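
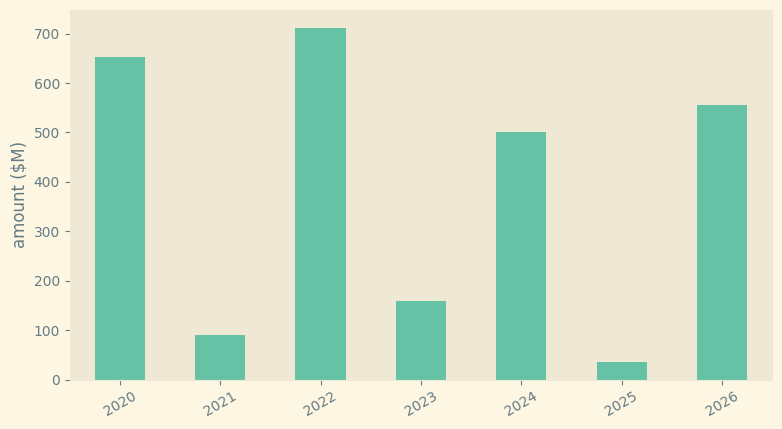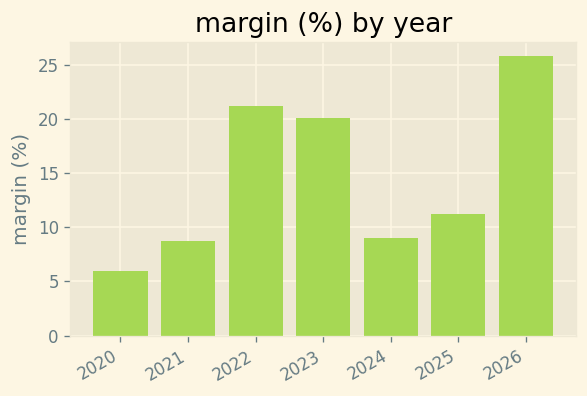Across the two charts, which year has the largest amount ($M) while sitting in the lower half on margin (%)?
2020

Chart 2 median margin (%) ≈ 10; below-median years: 2020, 2021, 2024. Among those, 2020 has the highest amount ($M) (≈ 700).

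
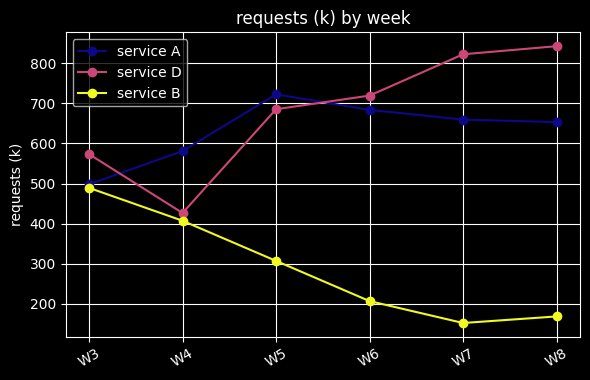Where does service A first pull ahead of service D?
W3: service A ≈ 500 vs service D ≈ 600 (not yet); W4: service A ≈ 600 vs service D ≈ 400 (first crossover).

W4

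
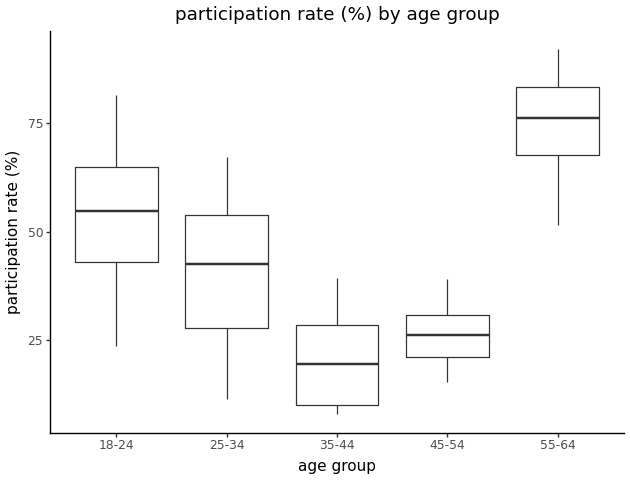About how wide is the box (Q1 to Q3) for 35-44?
≈ 20

Q3 ≈ 30, Q1 ≈ 10; IQR ≈ 20.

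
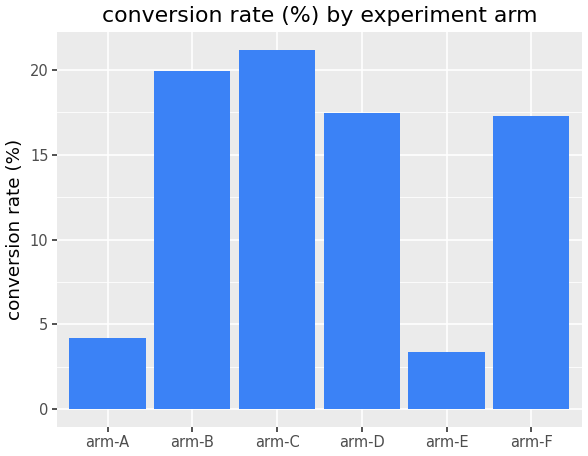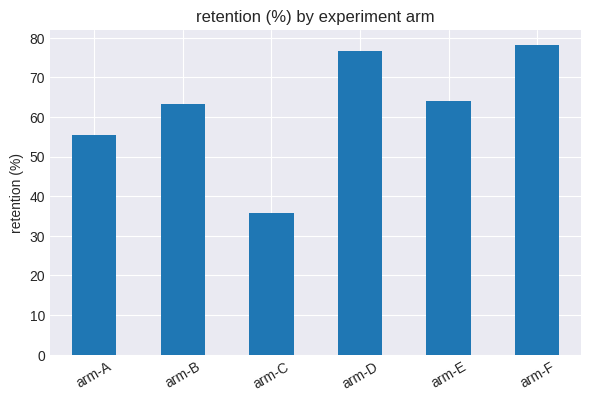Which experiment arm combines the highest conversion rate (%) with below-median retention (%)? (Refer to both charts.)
Chart 2 median retention (%) ≈ 60; below-median experiment arms: arm-A, arm-B, arm-C. Among those, arm-C has the highest conversion rate (%) (≈ 22).

arm-C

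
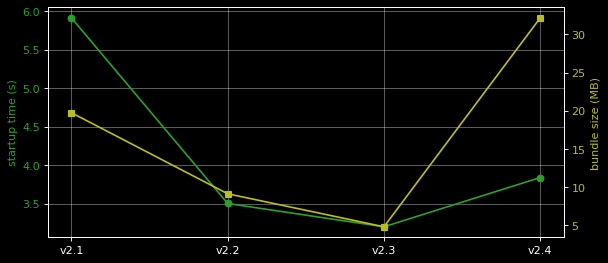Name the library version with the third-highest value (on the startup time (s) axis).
Top 4 (on the startup time (s) axis): v2.1 ≈ 6.0, v2.4 ≈ 4.0, v2.2 ≈ 3.5, v2.3 ≈ 3.0.

v2.2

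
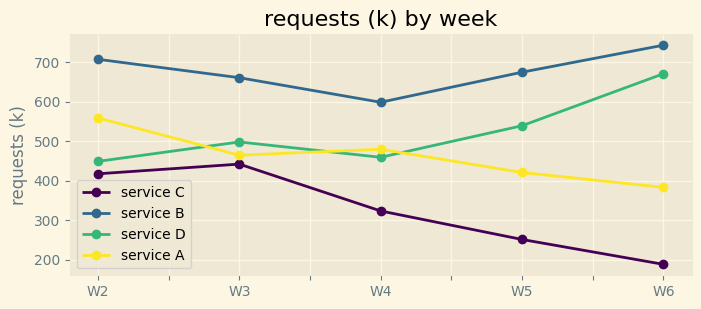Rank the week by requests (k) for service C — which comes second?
Top 3 for service C: W3 ≈ 450, W2 ≈ 400, W4 ≈ 300.

W2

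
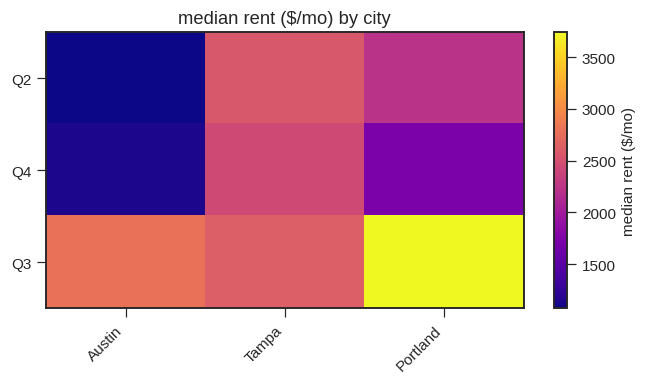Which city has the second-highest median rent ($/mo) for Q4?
Portland

Top 3 for Q4: Tampa ≈ 2500, Portland ≈ 1500, Austin ≈ 1000.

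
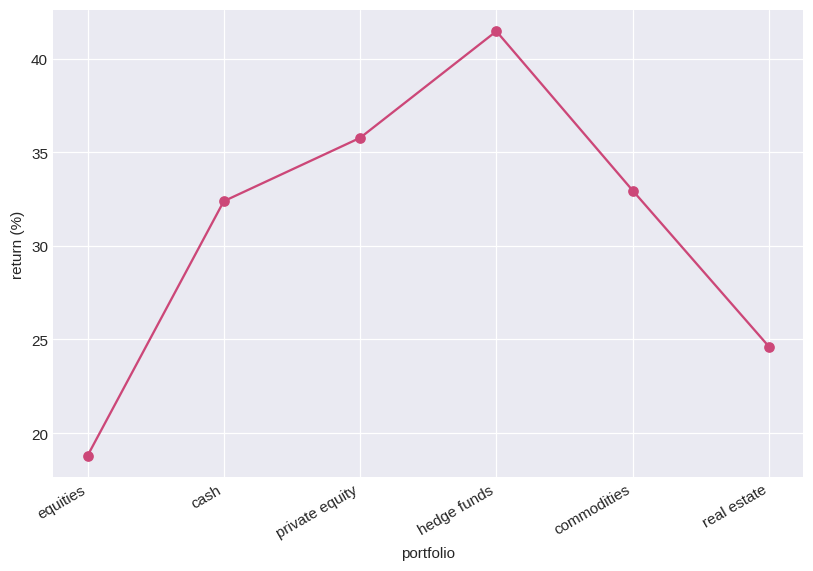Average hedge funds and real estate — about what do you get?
≈ 33

(42 + 24) / 2 ≈ 33.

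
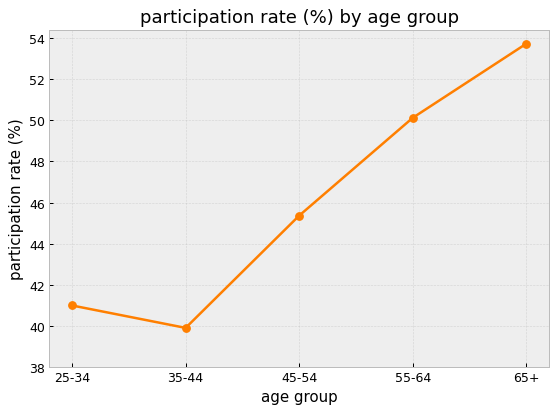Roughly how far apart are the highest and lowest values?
≈ 14

Max 65+ ≈ 54, min 35-44 ≈ 40; range ≈ 14.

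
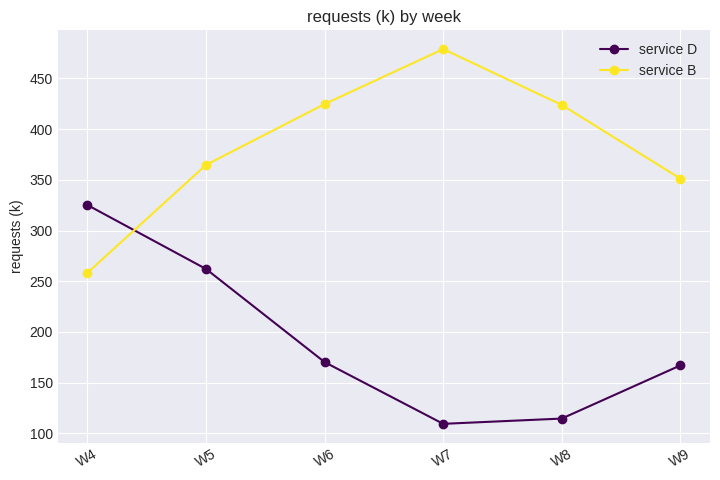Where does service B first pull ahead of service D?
W4: service B ≈ 250 vs service D ≈ 350 (not yet); W5: service B ≈ 350 vs service D ≈ 250 (first crossover).

W5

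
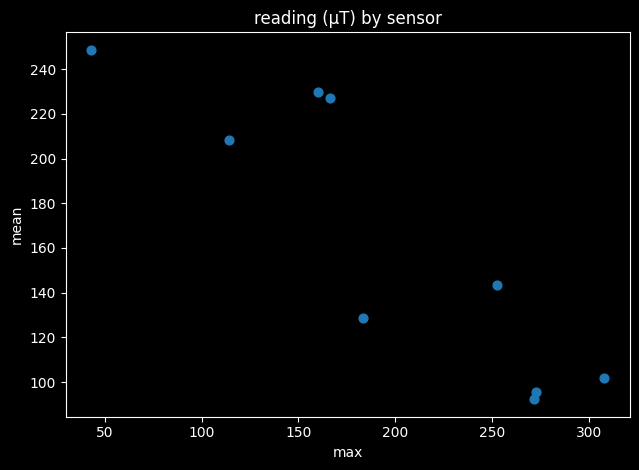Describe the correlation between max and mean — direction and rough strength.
Points are negatively correlated; strong (|r| ≈ 0.9).

negative, strong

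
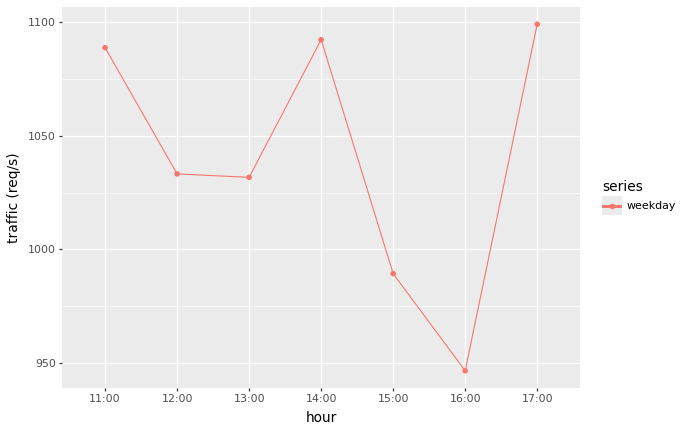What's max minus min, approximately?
≈ 160

Max 17:00 ≈ 1100, min 16:00 ≈ 940; range ≈ 160.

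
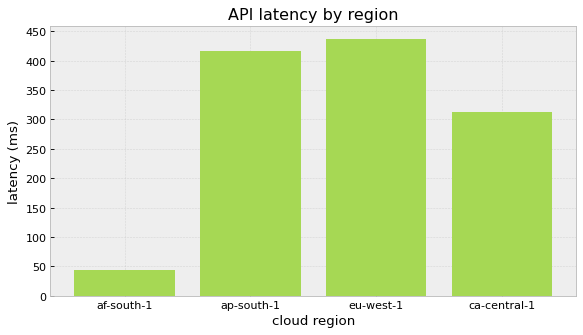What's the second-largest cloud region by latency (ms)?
ap-south-1

Top 3: eu-west-1 ≈ 450, ap-south-1 ≈ 400, ca-central-1 ≈ 300.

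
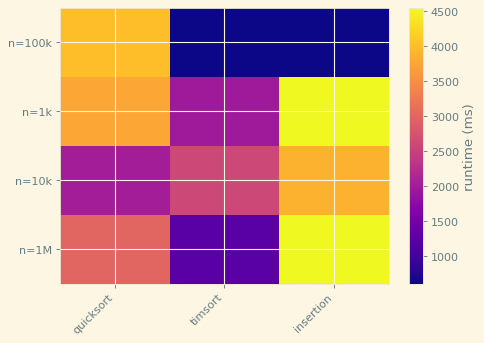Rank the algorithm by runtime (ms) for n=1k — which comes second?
Top 3 for n=1k: insertion ≈ 4500, quicksort ≈ 3500, timsort ≈ 2000.

quicksort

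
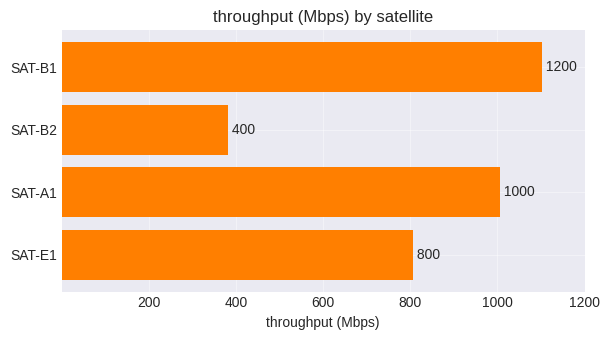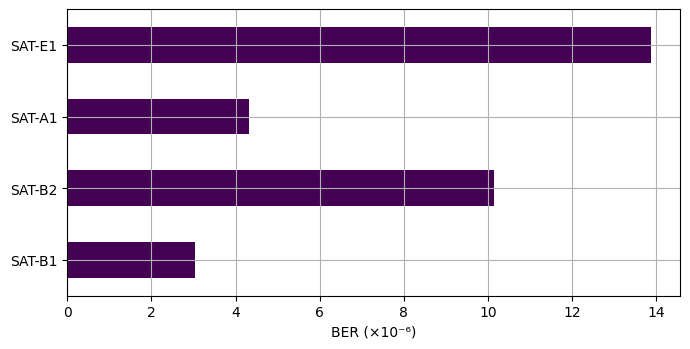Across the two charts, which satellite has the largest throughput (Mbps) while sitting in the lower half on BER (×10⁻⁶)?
Chart 2 median BER (×10⁻⁶) ≈ 8; below-median satellites: SAT-B1, SAT-A1. Among those, SAT-B1 has the highest throughput (Mbps) (≈ 1200).

SAT-B1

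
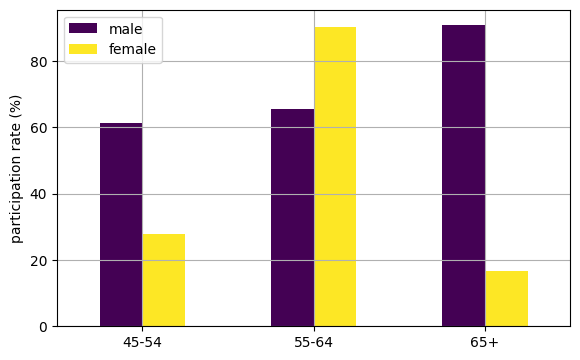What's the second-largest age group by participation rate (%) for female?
Top 3 for female: 55-64 ≈ 90, 45-54 ≈ 30, 65+ ≈ 20.

45-54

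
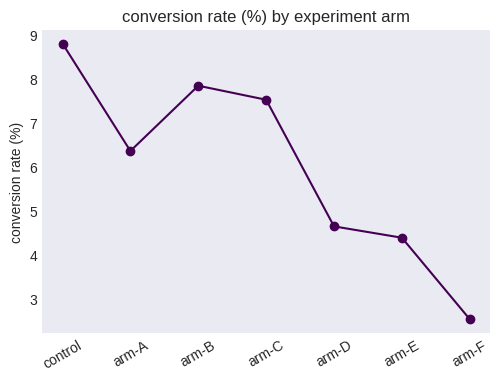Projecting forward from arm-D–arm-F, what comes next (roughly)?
Last three: 5, 4, 3 → slope ≈ -1/step → next ≈ 2.

≈ 2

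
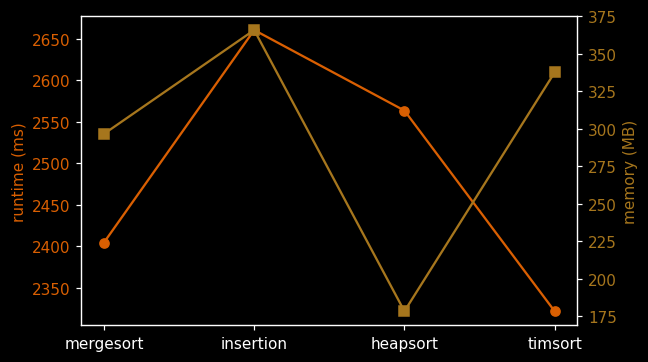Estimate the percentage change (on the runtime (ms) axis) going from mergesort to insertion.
≈ +10.4%

mergesort ≈ 2400, insertion ≈ 2650; (2650 − 2400) / 2400 ≈ +10.4%.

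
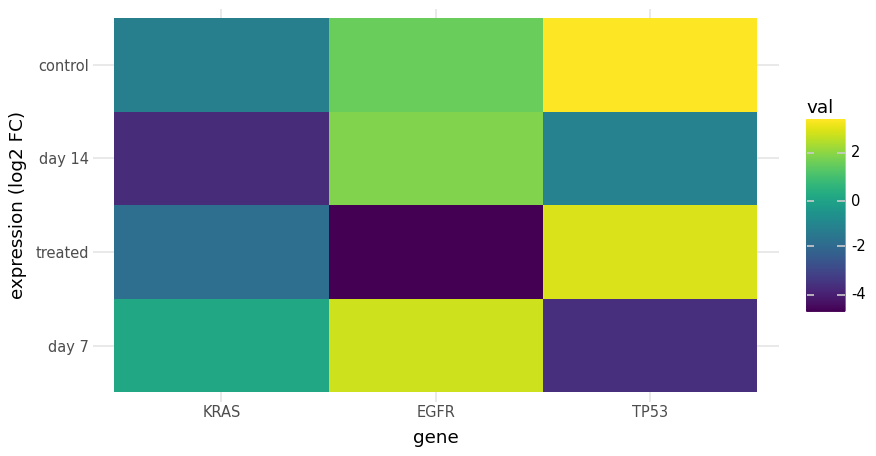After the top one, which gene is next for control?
Top 3 for control: TP53 ≈ 3, EGFR ≈ 2, KRAS ≈ -1.

EGFR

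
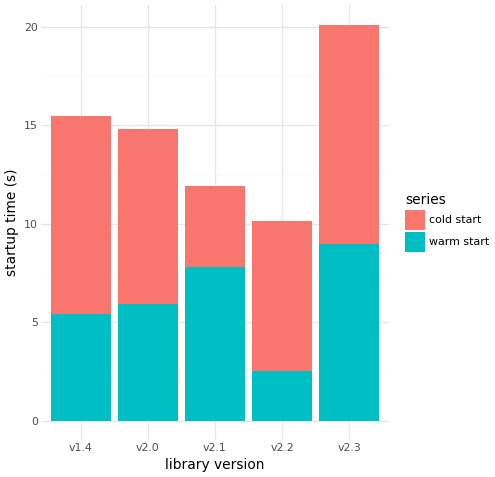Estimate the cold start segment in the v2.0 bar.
cold start top ≈ 14, bottom ≈ 6; segment ≈ 8.

≈ 8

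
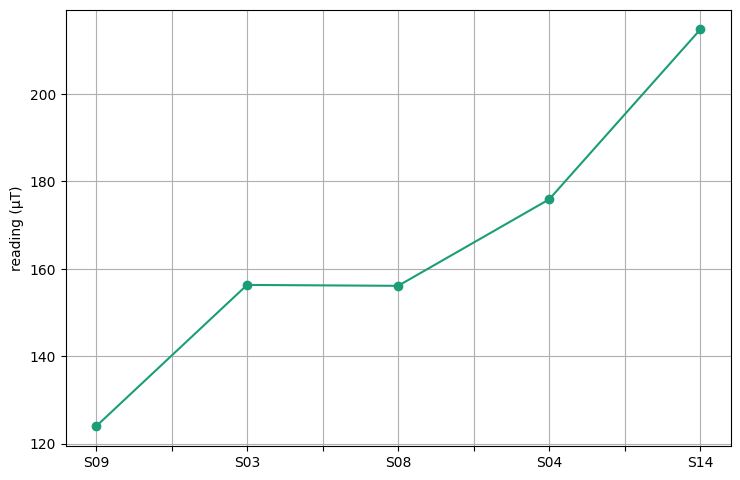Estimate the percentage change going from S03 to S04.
S03 ≈ 160, S04 ≈ 180; (180 − 160) / 160 ≈ +12.5%.

≈ +12.5%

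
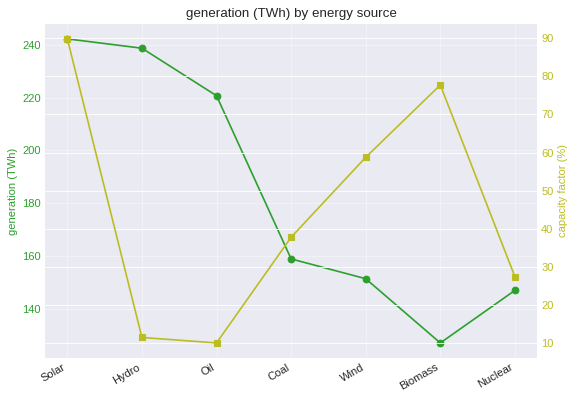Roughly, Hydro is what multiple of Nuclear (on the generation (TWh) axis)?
Hydro ≈ 240, Nuclear ≈ 150; 240/150 ≈ 1.6.

≈ 1.6×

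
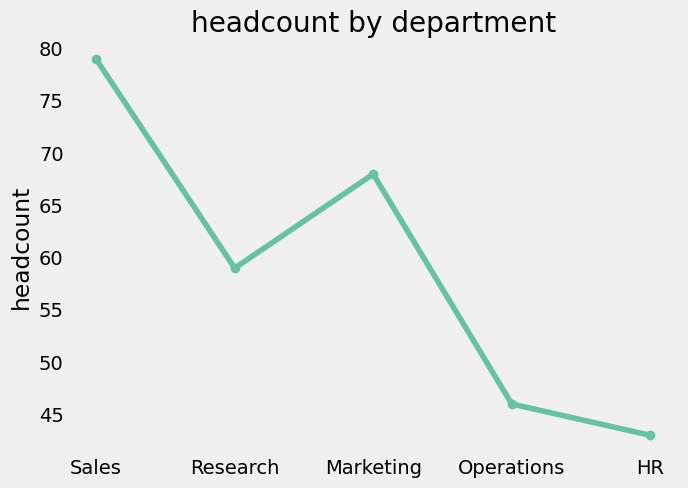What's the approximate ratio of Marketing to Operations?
≈ 1.56×

Marketing ≈ 70, Operations ≈ 45; 70/45 ≈ 1.56.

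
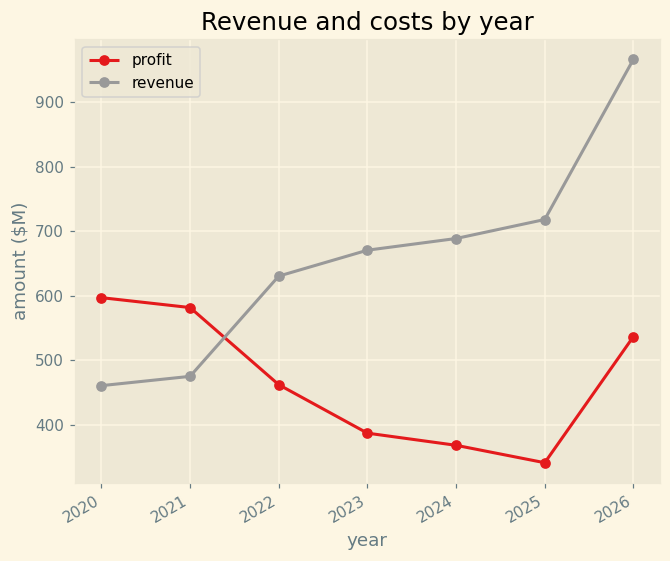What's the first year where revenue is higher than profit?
2021: revenue ≈ 500 vs profit ≈ 600 (not yet); 2022: revenue ≈ 600 vs profit ≈ 500 (first crossover).

2022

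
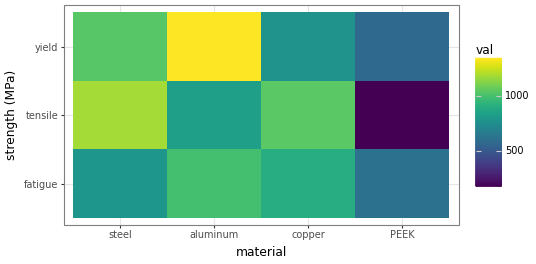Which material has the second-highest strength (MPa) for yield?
Top 3 for yield: aluminum ≈ 1400, steel ≈ 1000, copper ≈ 800.

steel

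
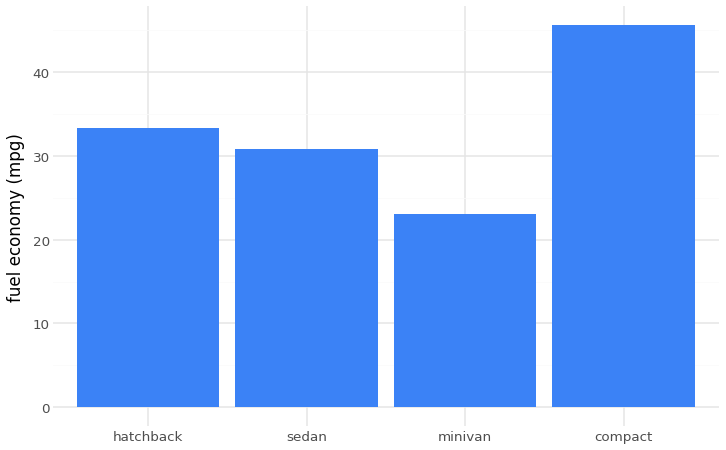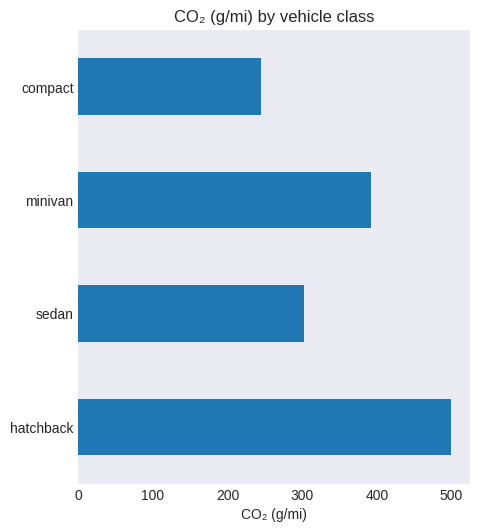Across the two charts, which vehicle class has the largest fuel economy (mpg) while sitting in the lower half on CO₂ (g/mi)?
Chart 2 median CO₂ (g/mi) ≈ 350; below-median vehicle classes: sedan, compact. Among those, compact has the highest fuel economy (mpg) (≈ 45).

compact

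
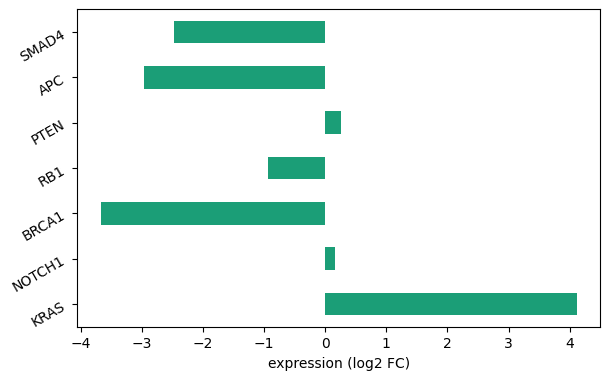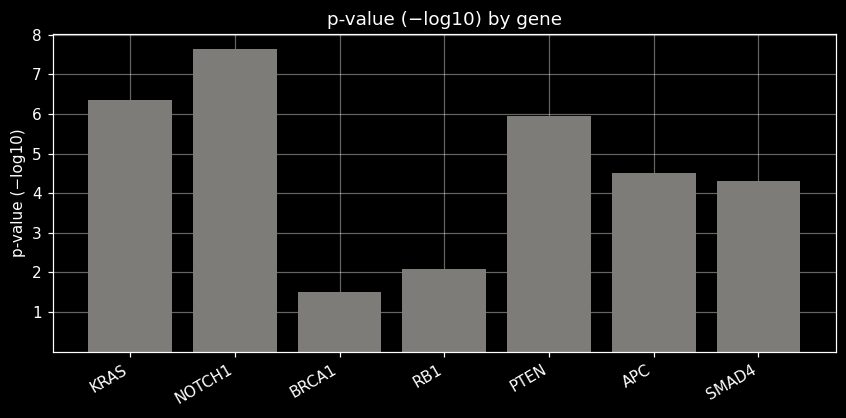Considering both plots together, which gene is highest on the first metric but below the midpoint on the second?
RB1

Chart 2 median p-value (−log10) ≈ 5; below-median genes: BRCA1, RB1, SMAD4. Among those, RB1 has the highest expression (log2 FC) (≈ -1).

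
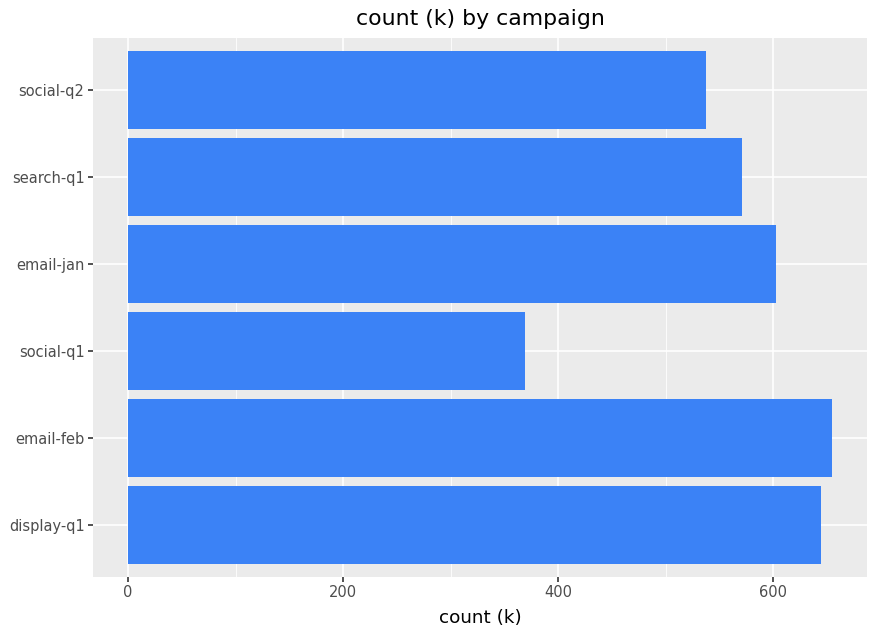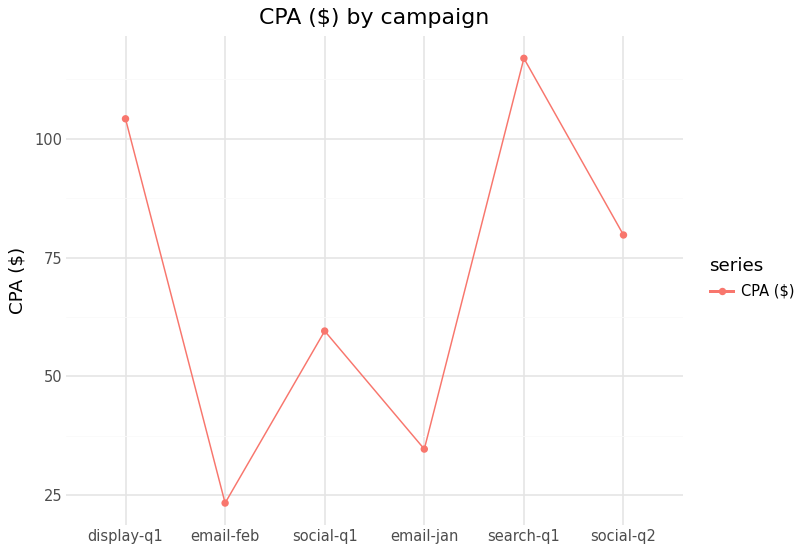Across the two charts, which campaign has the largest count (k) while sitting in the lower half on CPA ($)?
email-feb

Chart 2 median CPA ($) ≈ 60; below-median campaigns: email-feb, social-q1, email-jan. Among those, email-feb has the highest count (k) (≈ 700).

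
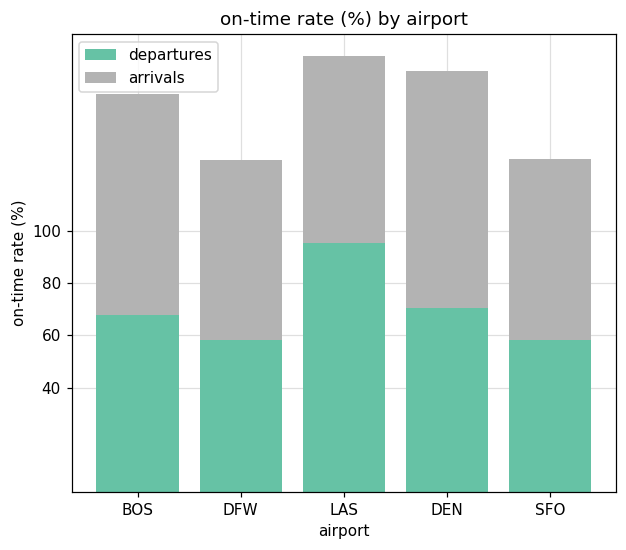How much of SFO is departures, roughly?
≈ 60

departures top ≈ 60, bottom ≈ 0; segment ≈ 60.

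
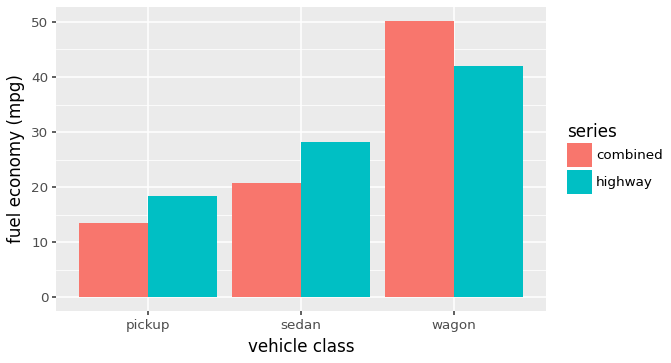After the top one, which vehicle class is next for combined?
sedan

Top 3 for combined: wagon ≈ 50, sedan ≈ 20, pickup ≈ 15.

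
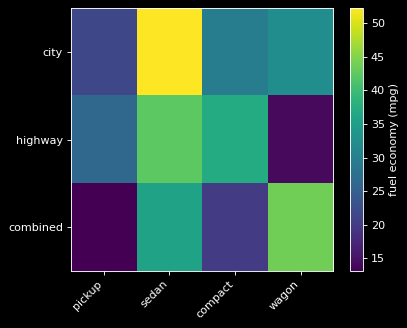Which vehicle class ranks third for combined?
compact

Top 4 for combined: wagon ≈ 45, sedan ≈ 35, compact ≈ 20, pickup ≈ 15.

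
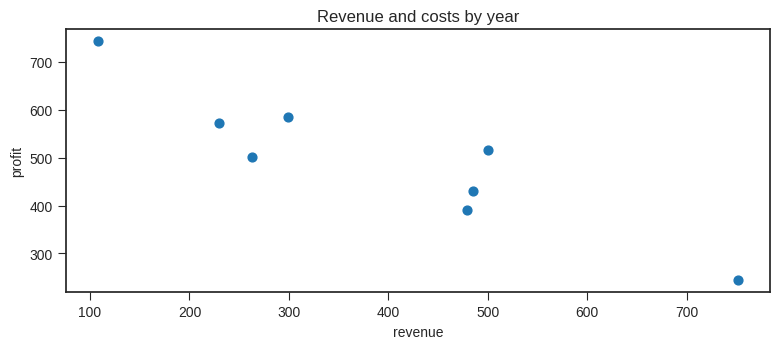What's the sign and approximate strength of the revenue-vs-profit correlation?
Points are negatively correlated; strong (|r| ≈ 0.9).

negative, strong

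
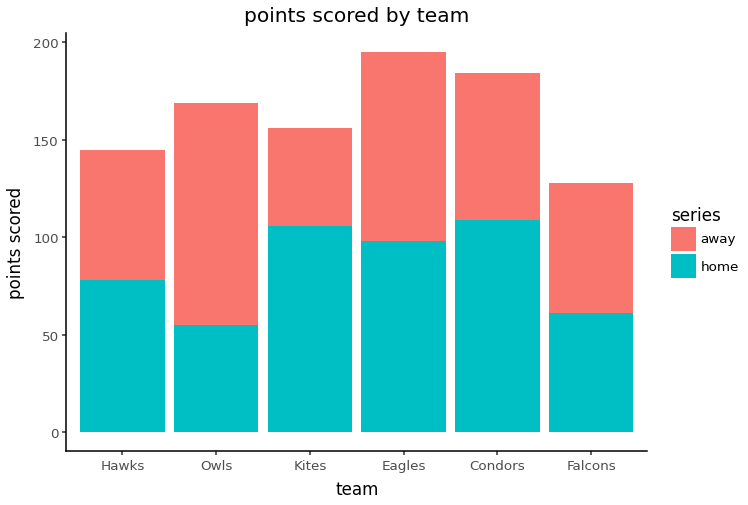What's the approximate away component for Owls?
away top ≈ 160, bottom ≈ 60; segment ≈ 100.

≈ 100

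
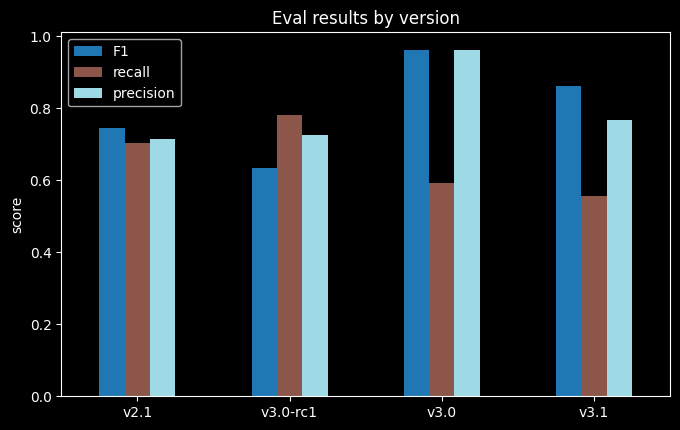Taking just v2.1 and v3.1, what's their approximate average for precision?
(0.7 + 0.8) / 2 ≈ 0.75.

≈ 0.75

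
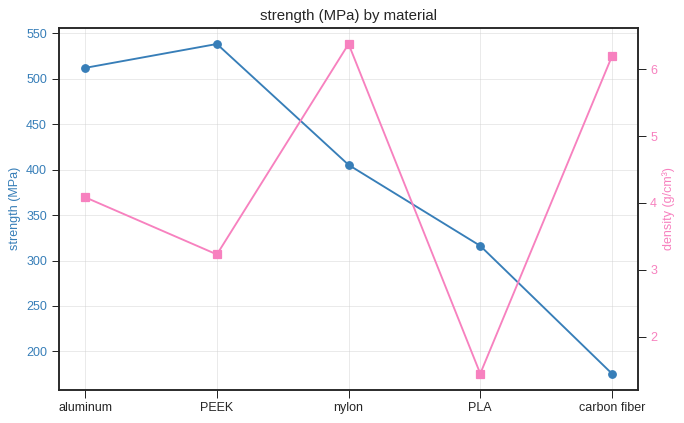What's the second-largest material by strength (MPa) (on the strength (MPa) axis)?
aluminum

Top 3 (on the strength (MPa) axis): PEEK ≈ 550, aluminum ≈ 500, nylon ≈ 400.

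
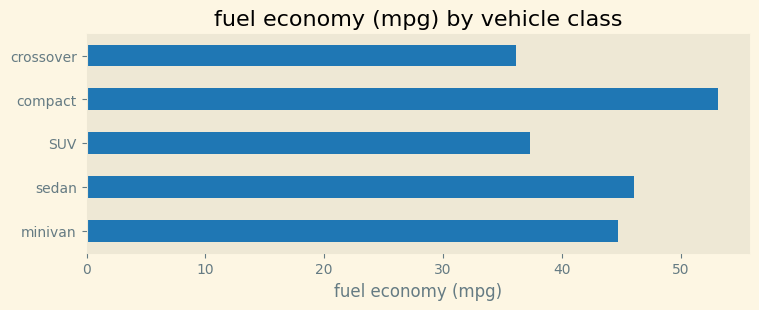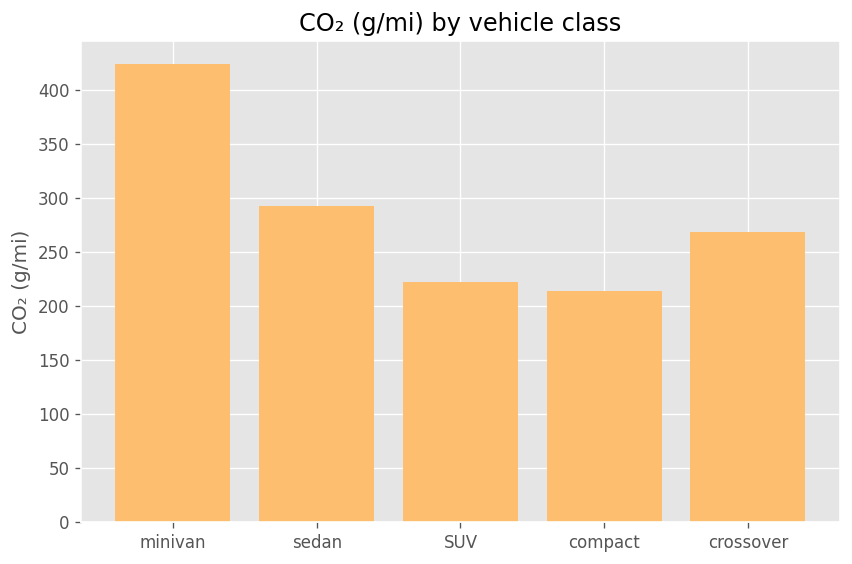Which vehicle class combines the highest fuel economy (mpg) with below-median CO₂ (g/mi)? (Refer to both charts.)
Chart 2 median CO₂ (g/mi) ≈ 250; below-median vehicle classes: SUV, compact. Among those, compact has the highest fuel economy (mpg) (≈ 55).

compact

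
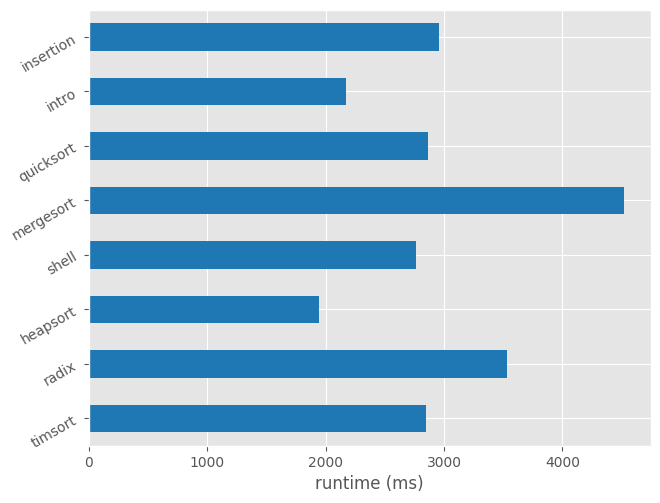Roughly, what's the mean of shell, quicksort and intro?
≈ 2667

(3000 + 3000 + 2000) / 3 ≈ 2667.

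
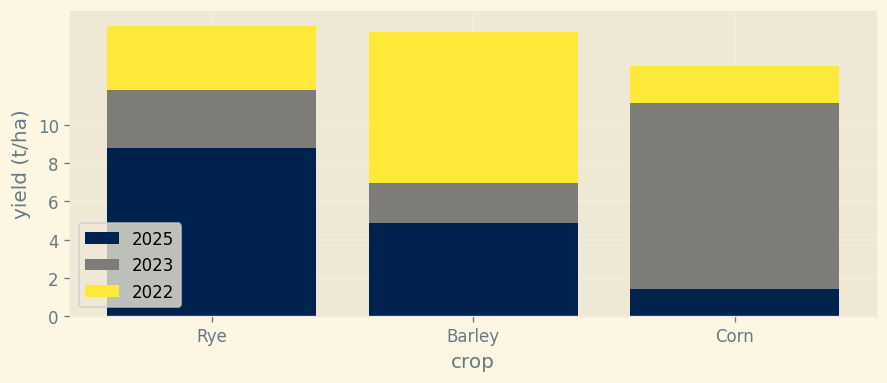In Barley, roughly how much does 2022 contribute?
≈ 8

2022 top ≈ 14, bottom ≈ 6; segment ≈ 8.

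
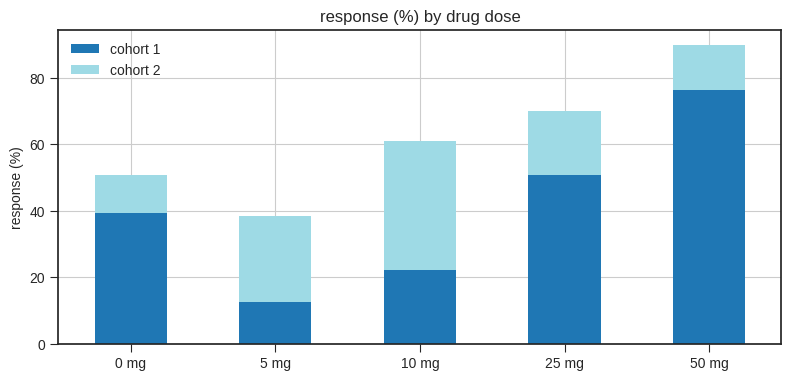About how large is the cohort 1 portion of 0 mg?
cohort 1 top ≈ 40, bottom ≈ 0; segment ≈ 40.

≈ 40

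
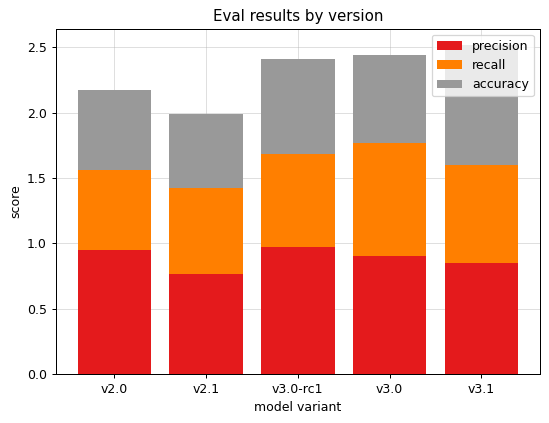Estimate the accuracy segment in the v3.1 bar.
accuracy top ≈ 2.5, bottom ≈ 1.5; segment ≈ 1.0.

≈ 1.0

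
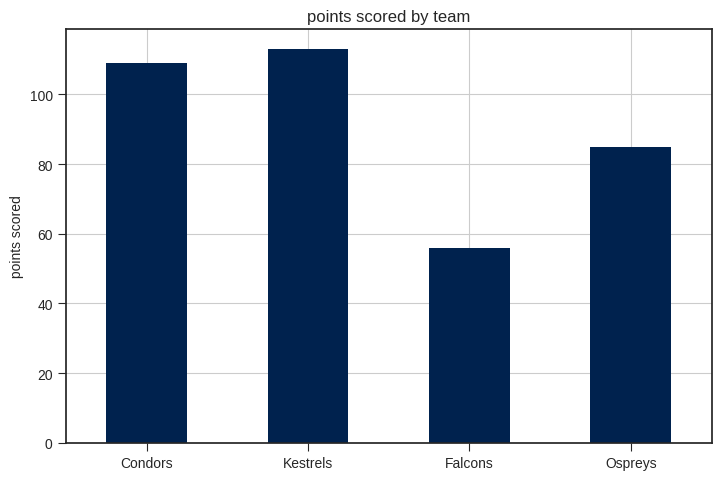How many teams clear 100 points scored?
Above 100: Condors, Kestrels.

2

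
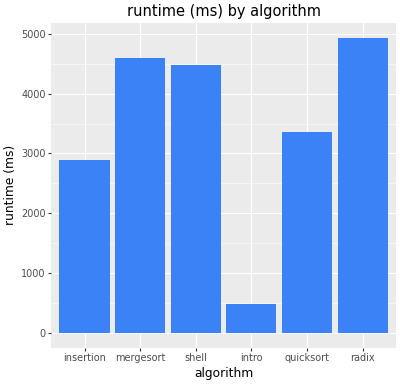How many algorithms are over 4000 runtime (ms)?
Above 4000: mergesort, shell, radix.

3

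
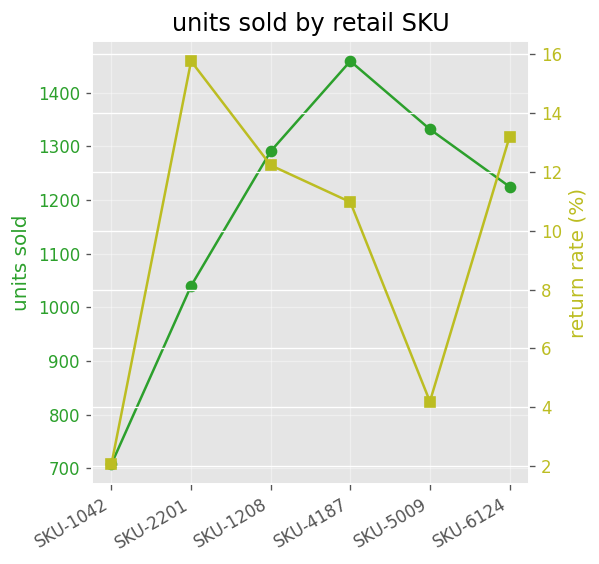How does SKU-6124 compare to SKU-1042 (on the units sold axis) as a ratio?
≈ 1.71×

SKU-6124 ≈ 1200, SKU-1042 ≈ 700; 1200/700 ≈ 1.71.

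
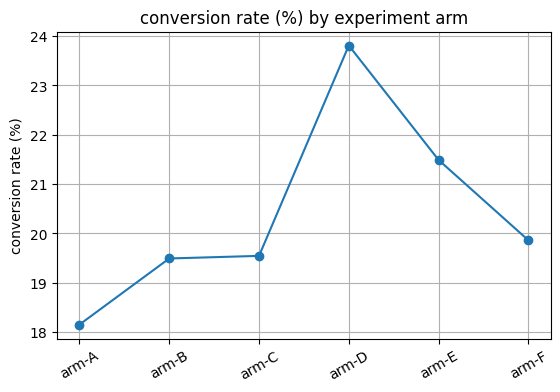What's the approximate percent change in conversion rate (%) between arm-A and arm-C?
arm-A ≈ 18.0, arm-C ≈ 19.5; (19.5 − 18.0) / 18.0 ≈ +8.3%.

≈ +8.3%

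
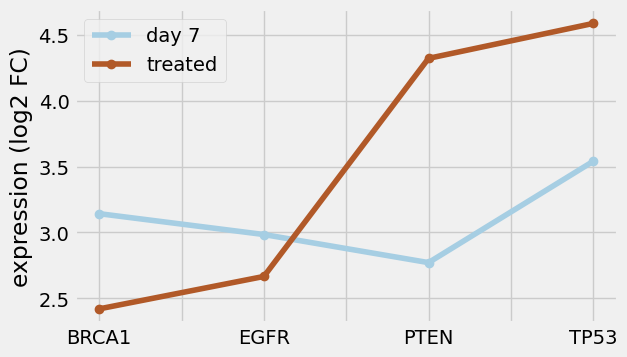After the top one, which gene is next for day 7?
BRCA1

Top 3 for day 7: TP53 ≈ 3.6, BRCA1 ≈ 3.2, EGFR ≈ 3.0.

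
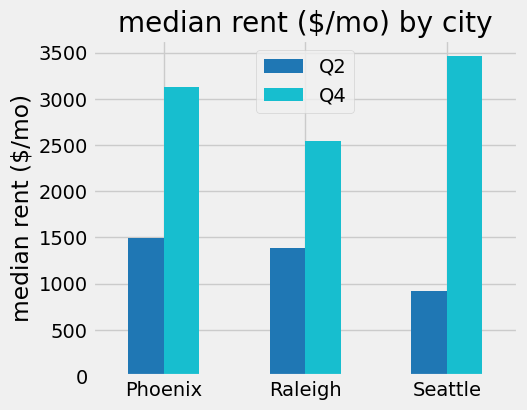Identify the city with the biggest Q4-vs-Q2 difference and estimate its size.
Seattle: Q4 ≈ 3500, Q2 ≈ 1000 → gap ≈ 2500. Next-largest (Phoenix) is only ≈ 1500.

Seattle, ≈ 2500 $/mo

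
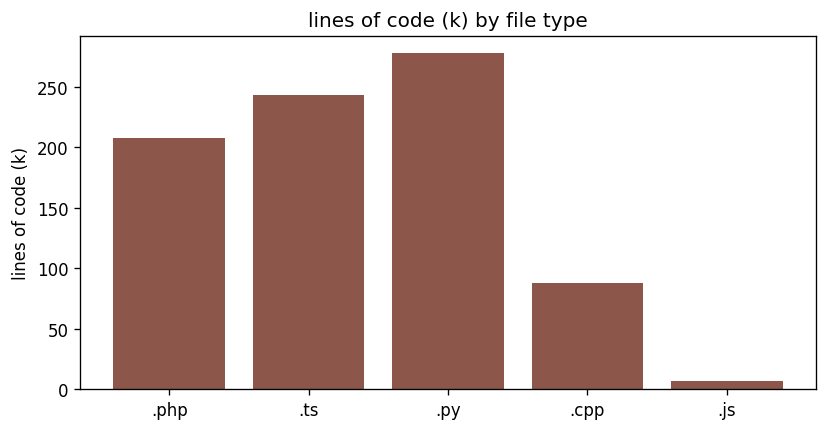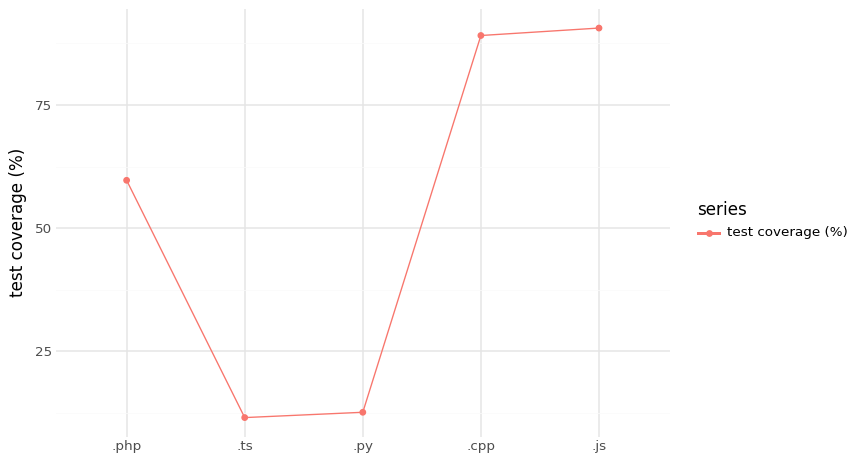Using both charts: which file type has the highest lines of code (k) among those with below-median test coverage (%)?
.py

Chart 2 median test coverage (%) ≈ 60; below-median file types: .ts, .py. Among those, .py has the highest lines of code (k) (≈ 300).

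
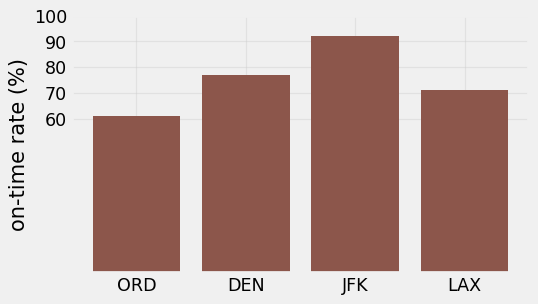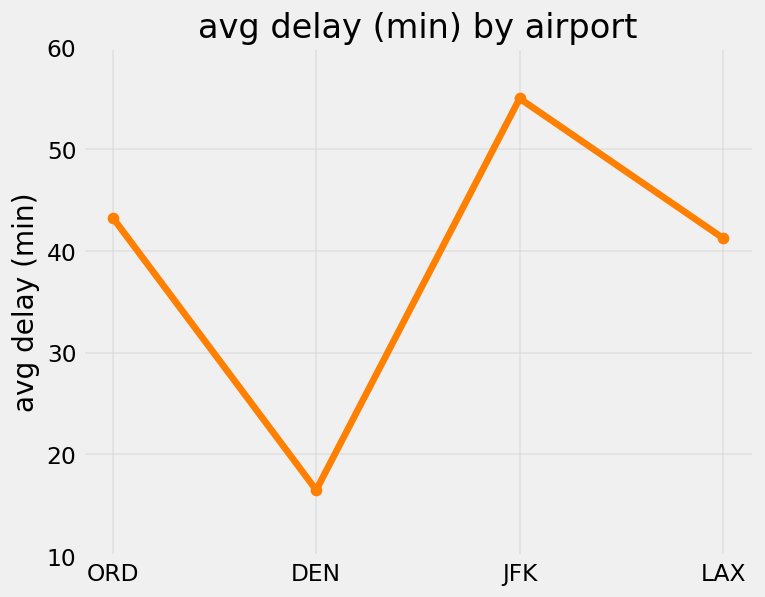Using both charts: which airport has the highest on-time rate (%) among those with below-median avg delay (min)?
Chart 2 median avg delay (min) ≈ 40; below-median airports: DEN, LAX. Among those, DEN has the highest on-time rate (%) (≈ 80).

DEN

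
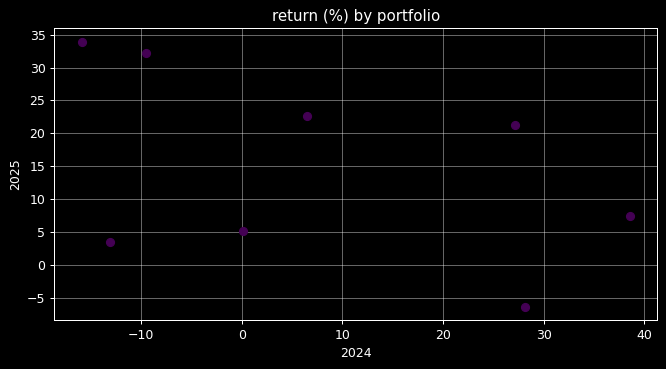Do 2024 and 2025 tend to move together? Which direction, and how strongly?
negative, moderate

Points are negatively correlated; moderate (|r| ≈ 0.5).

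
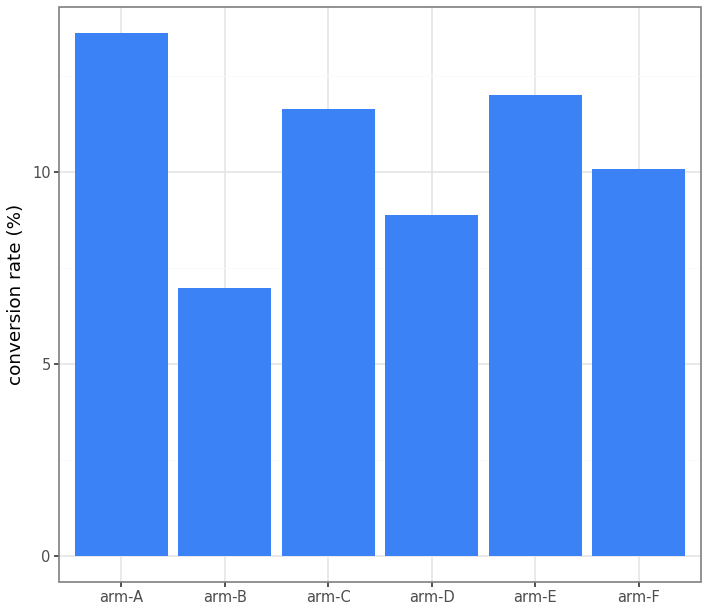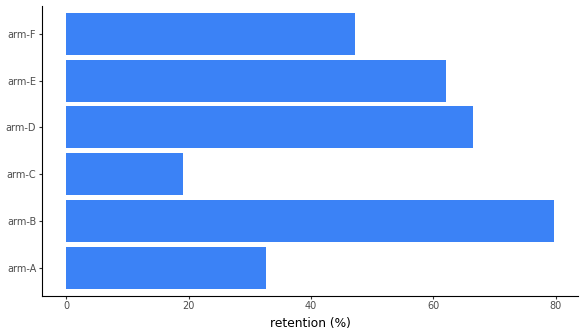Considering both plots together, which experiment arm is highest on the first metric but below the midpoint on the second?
arm-A

Chart 2 median retention (%) ≈ 50; below-median experiment arms: arm-A, arm-C, arm-F. Among those, arm-A has the highest conversion rate (%) (≈ 14).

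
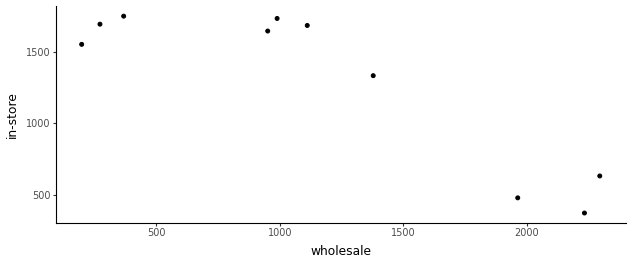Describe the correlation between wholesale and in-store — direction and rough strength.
negative, strong

Points are negatively correlated; strong (|r| ≈ 0.9).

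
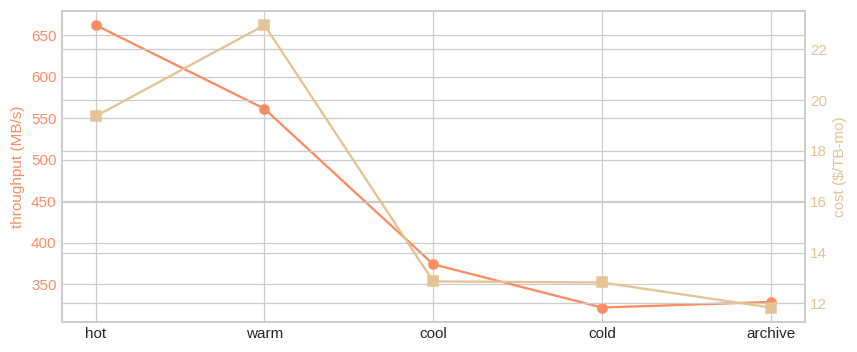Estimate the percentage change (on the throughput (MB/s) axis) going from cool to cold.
≈ -14.3%

cool ≈ 350, cold ≈ 300; (300 − 350) / 350 ≈ -14.3%.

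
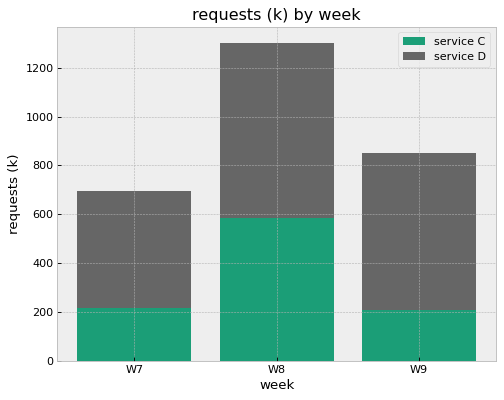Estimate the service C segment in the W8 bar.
≈ 600

service C top ≈ 600, bottom ≈ 0; segment ≈ 600.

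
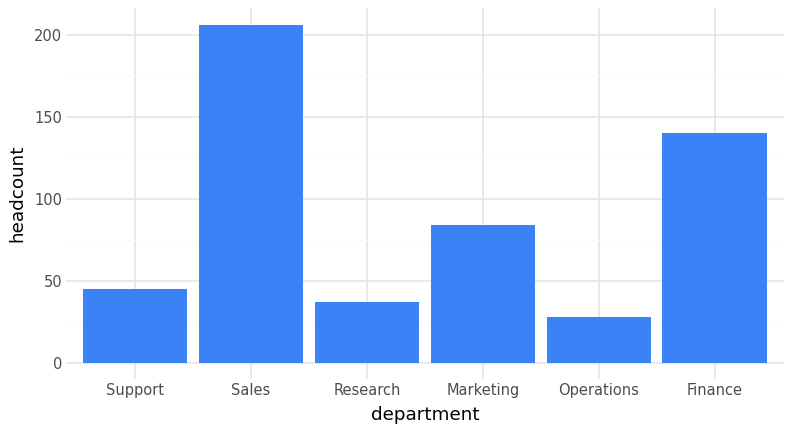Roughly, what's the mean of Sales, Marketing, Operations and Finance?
≈ 110

(200 + 80 + 20 + 140) / 4 ≈ 110.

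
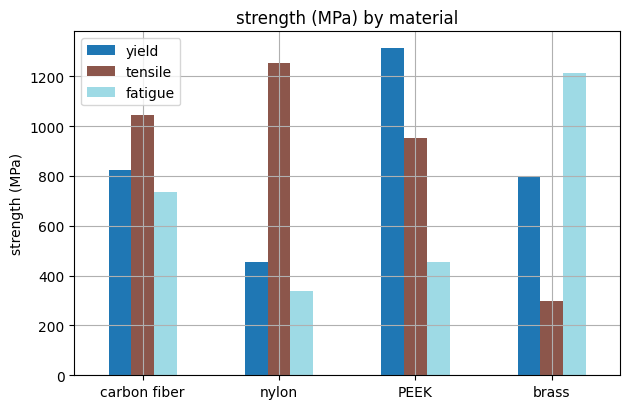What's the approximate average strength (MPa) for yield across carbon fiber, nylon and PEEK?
(800 + 400 + 1400) / 3 ≈ 867.

≈ 867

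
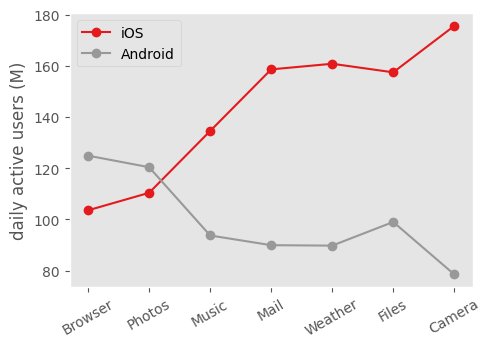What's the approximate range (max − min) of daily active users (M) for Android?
Max Browser ≈ 120, min Camera ≈ 80; range ≈ 40.

≈ 40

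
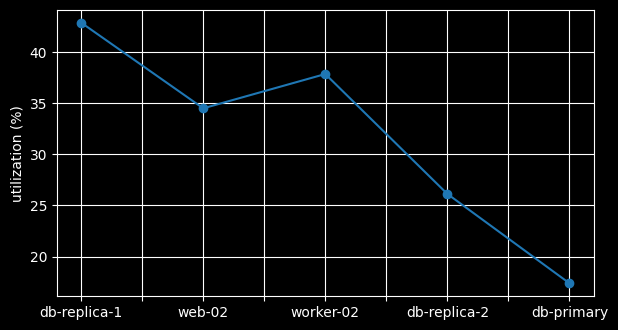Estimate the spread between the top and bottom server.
≈ 30

Max db-replica-1 ≈ 45, min db-primary ≈ 15; range ≈ 30.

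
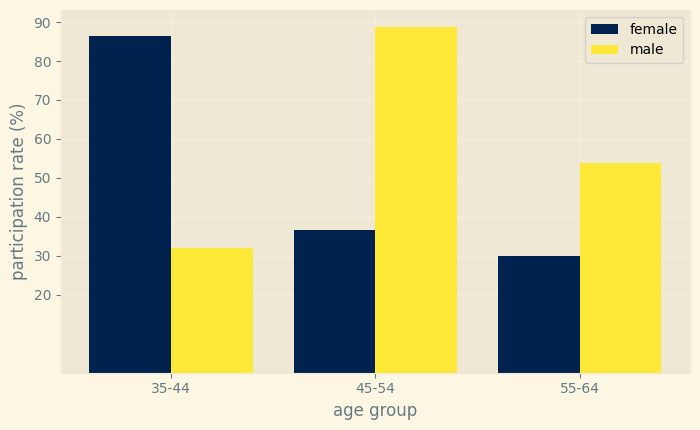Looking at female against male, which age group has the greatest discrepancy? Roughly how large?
35-44: female ≈ 90, male ≈ 30 → gap ≈ 60. Next-largest (45-54) is only ≈ 50.

35-44, ≈ 60 %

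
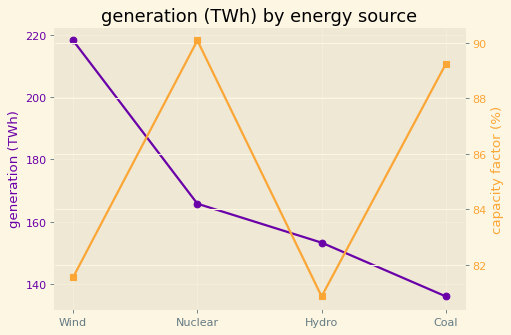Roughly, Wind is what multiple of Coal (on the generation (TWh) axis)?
≈ 1.57×

Wind ≈ 220, Coal ≈ 140; 220/140 ≈ 1.57.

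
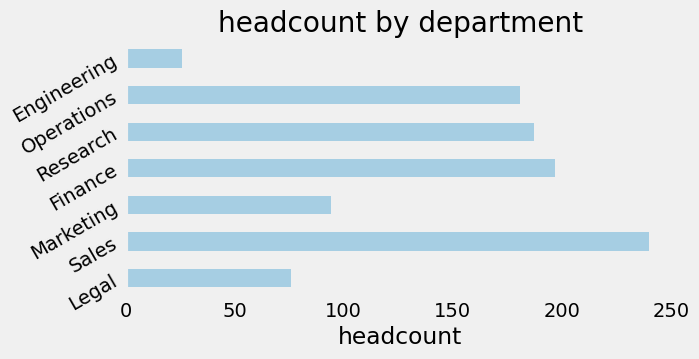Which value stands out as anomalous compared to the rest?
Engineering

Engineering ≈ 20; the rest sit between ≈ 80 and ≈ 240.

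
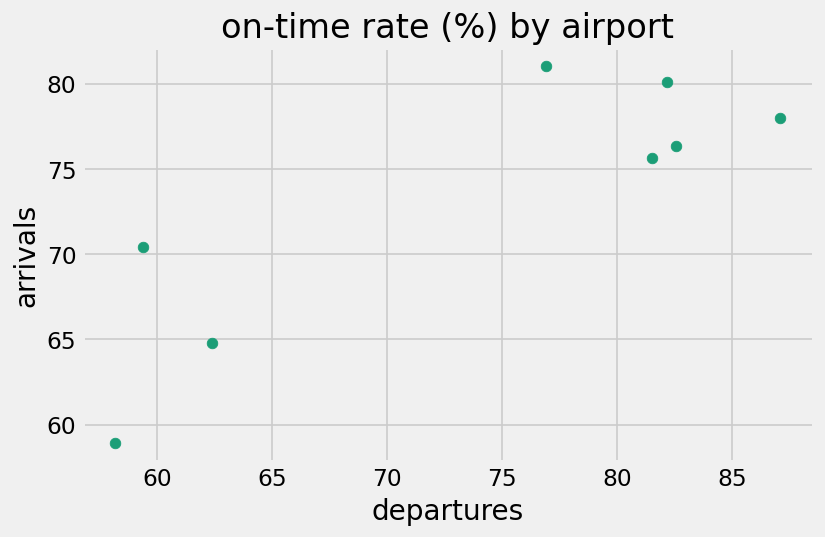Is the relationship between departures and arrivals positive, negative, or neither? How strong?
Points are positively correlated; strong (|r| ≈ 0.9).

positive, strong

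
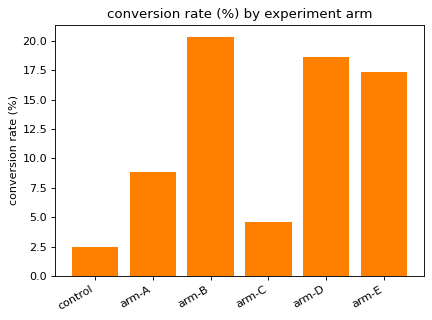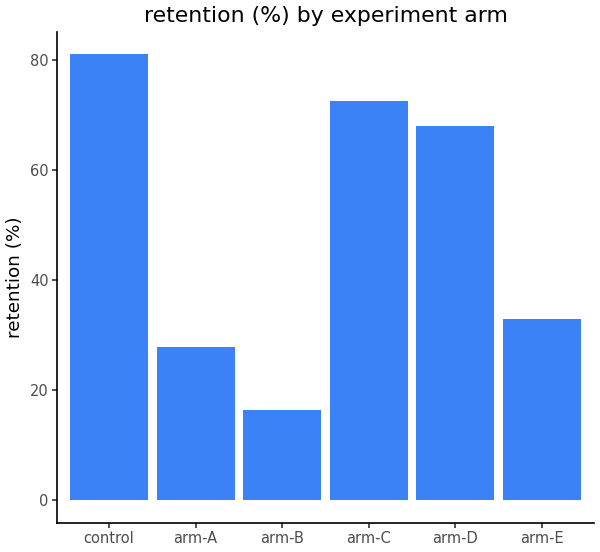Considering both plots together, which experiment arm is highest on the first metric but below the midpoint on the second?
Chart 2 median retention (%) ≈ 50; below-median experiment arms: arm-A, arm-B, arm-E. Among those, arm-B has the highest conversion rate (%) (≈ 20).

arm-B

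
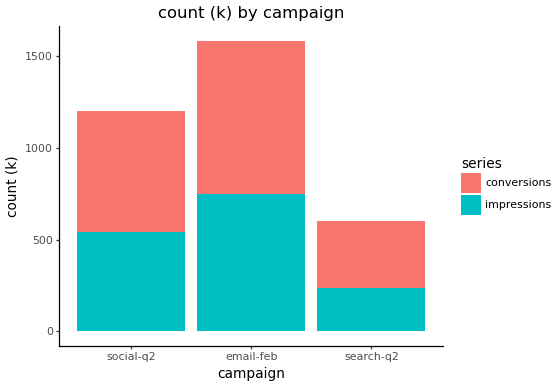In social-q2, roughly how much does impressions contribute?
impressions top ≈ 600, bottom ≈ 0; segment ≈ 600.

≈ 600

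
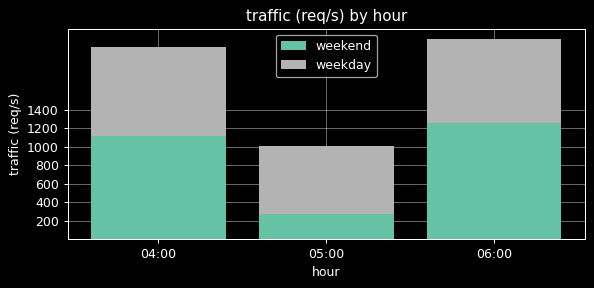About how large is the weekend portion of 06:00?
weekend top ≈ 1200, bottom ≈ 0; segment ≈ 1200.

≈ 1200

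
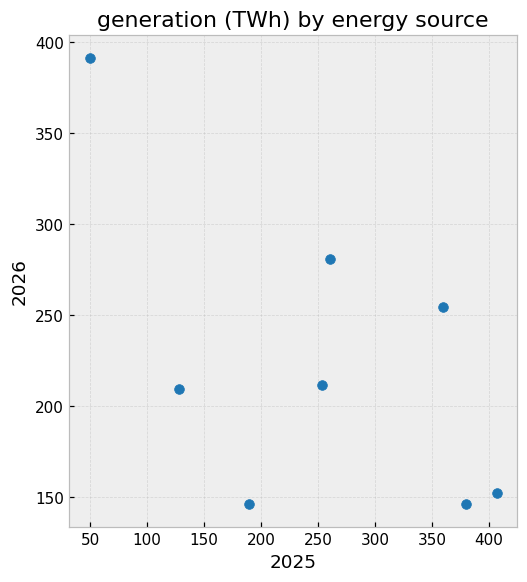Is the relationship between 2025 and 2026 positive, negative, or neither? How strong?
negative, moderate

Points are negatively correlated; moderate (|r| ≈ 0.6).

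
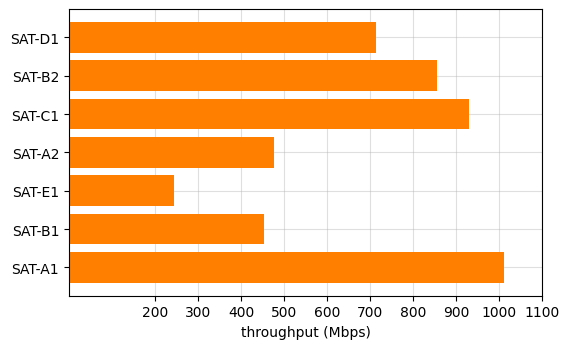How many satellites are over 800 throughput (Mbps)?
3

Above 800: SAT-B2, SAT-C1, SAT-A1.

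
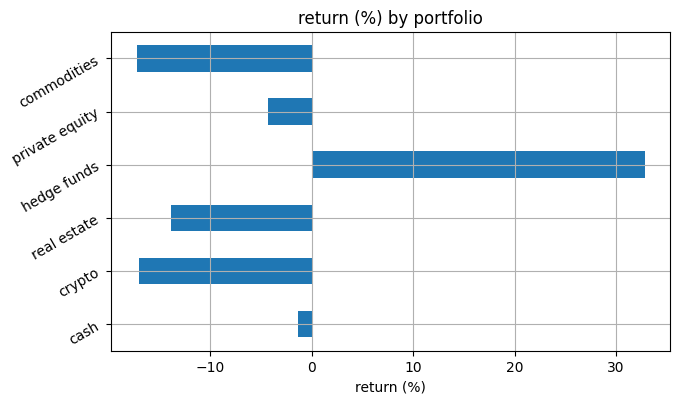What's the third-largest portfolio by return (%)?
private equity

Top 4: hedge funds ≈ 35, cash ≈ 0, private equity ≈ -5, real estate ≈ -15.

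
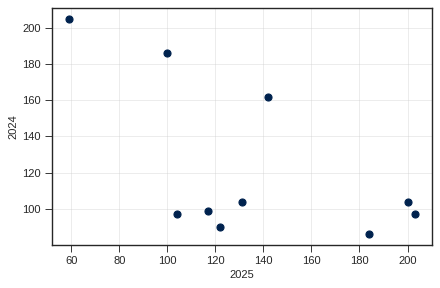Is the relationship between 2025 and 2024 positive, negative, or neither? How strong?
negative, moderate

Points are negatively correlated; moderate (|r| ≈ 0.6).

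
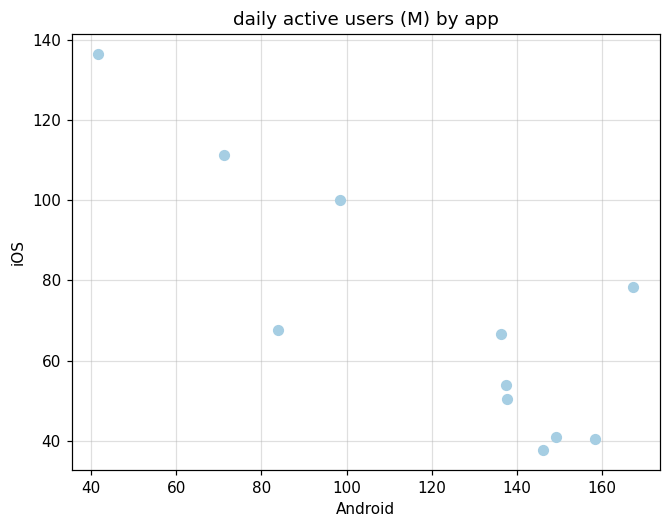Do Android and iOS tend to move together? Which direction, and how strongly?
Points are negatively correlated; strong (|r| ≈ 0.8).

negative, strong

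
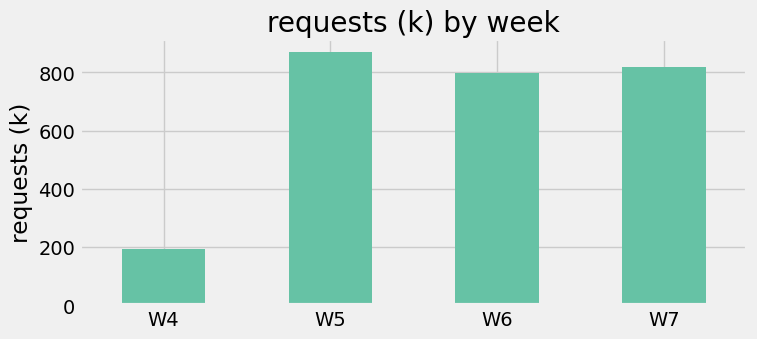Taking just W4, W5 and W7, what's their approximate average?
(200 + 900 + 800) / 3 ≈ 633.

≈ 633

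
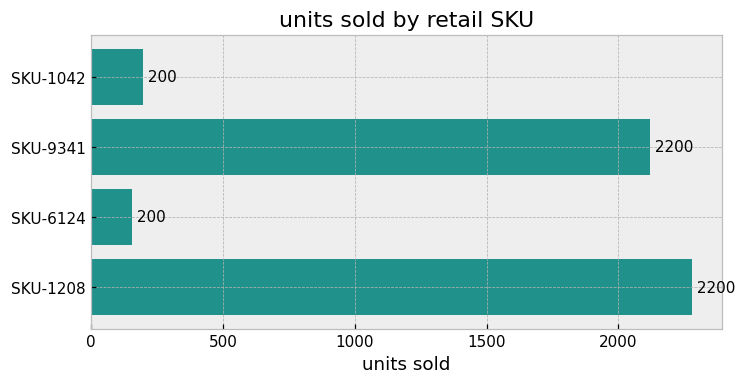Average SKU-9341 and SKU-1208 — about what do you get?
≈ 2200

(2200 + 2200) / 2 ≈ 2200.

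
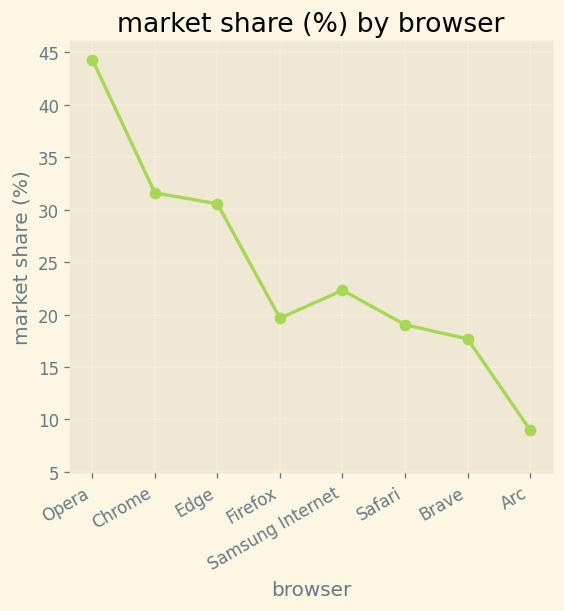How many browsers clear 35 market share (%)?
Above 35: Opera.

1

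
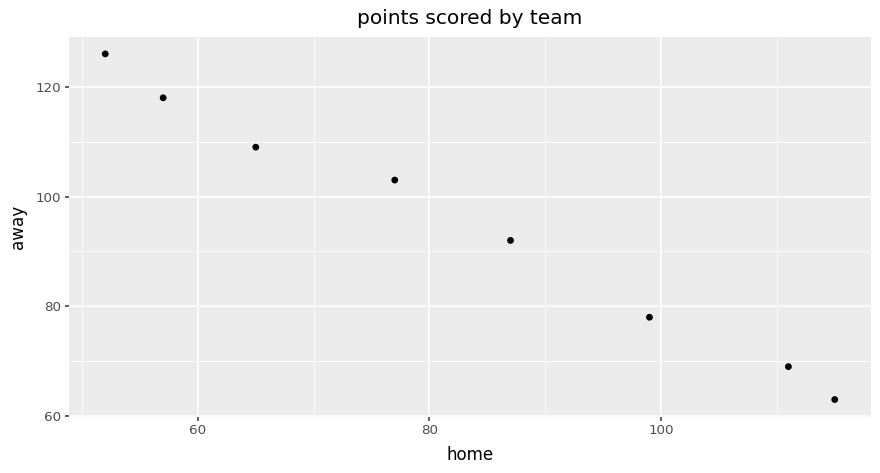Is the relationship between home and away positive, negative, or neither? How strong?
negative, strong

Points are negatively correlated; strong (|r| ≈ 1.0).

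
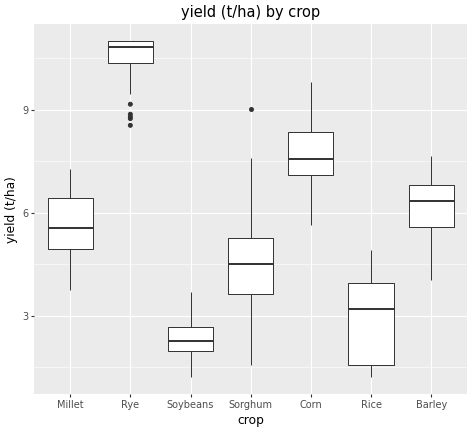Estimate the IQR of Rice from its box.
Q3 ≈ 4, Q1 ≈ 2; IQR ≈ 2.

≈ 2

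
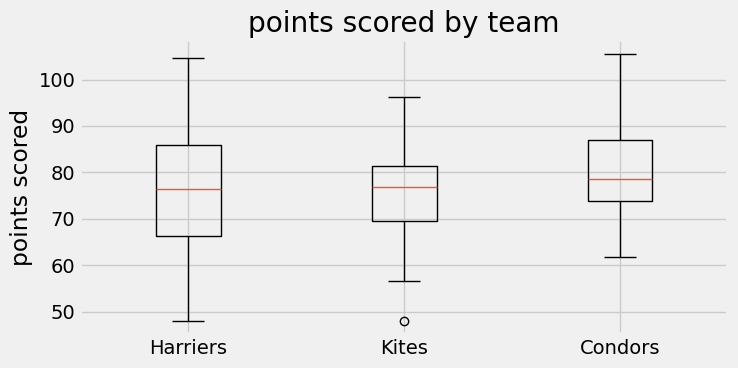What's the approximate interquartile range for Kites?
≈ 11

Q3 ≈ 81, Q1 ≈ 70; IQR ≈ 11.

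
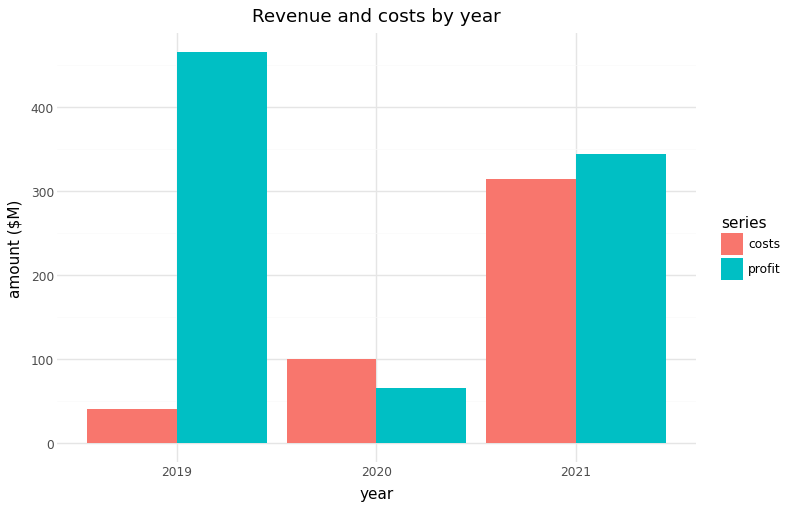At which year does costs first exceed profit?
2020

2019: costs ≈ 50 vs profit ≈ 450 (not yet); 2020: costs ≈ 100 vs profit ≈ 50 (first crossover).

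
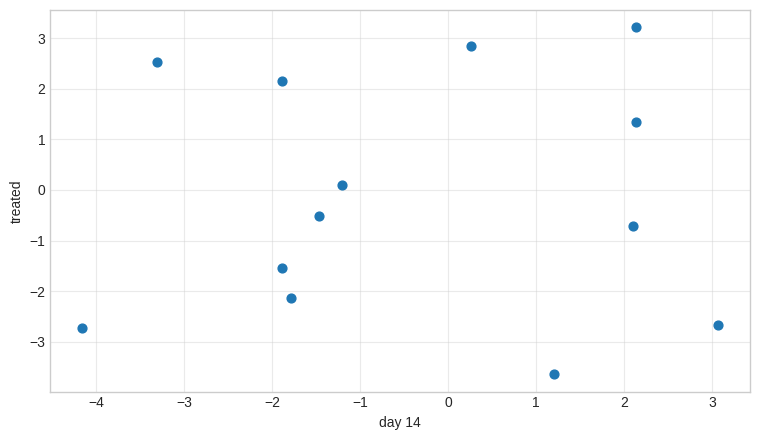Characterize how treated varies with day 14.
Points are roughly uncorrelated; weak (|r| ≈ 0.0).

no clear correlation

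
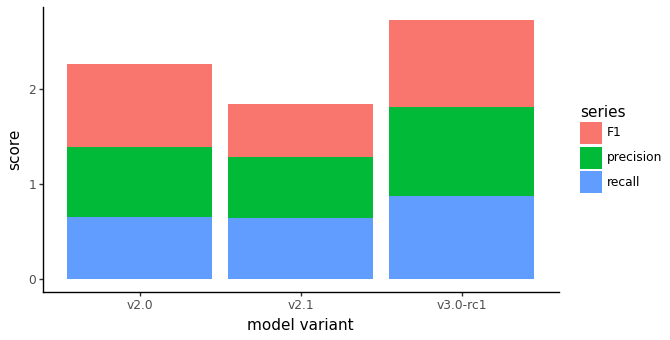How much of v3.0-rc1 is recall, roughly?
recall top ≈ 1.0, bottom ≈ 0.0; segment ≈ 1.0.

≈ 1.0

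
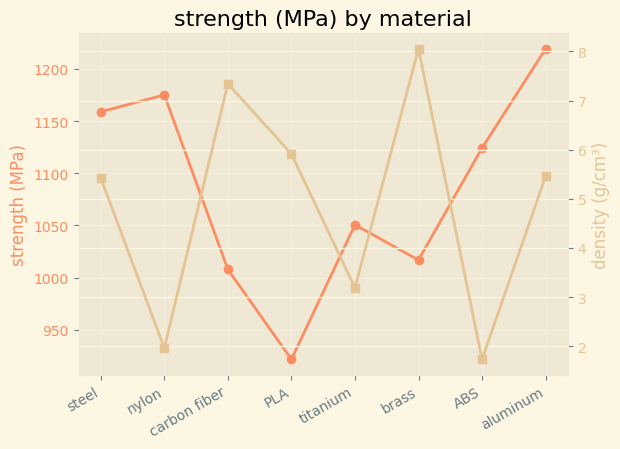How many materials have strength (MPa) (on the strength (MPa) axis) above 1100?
Above 1100: steel, nylon, ABS, aluminum.

4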